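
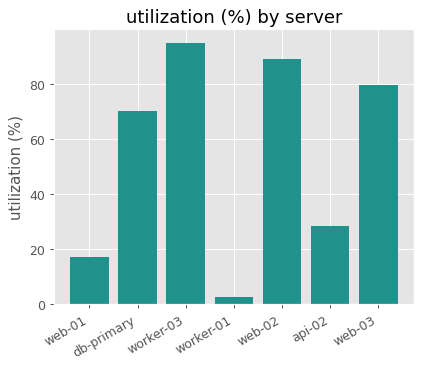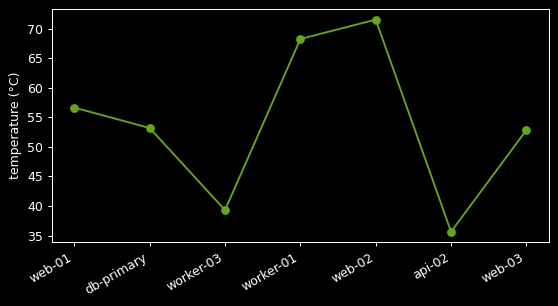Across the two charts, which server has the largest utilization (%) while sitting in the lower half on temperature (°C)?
Chart 2 median temperature (°C) ≈ 50; below-median servers: worker-03, api-02, web-03. Among those, worker-03 has the highest utilization (%) (≈ 90).

worker-03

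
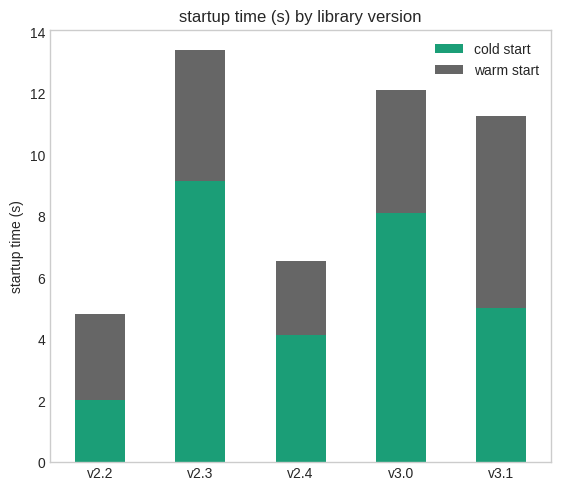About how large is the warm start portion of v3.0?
≈ 4

warm start top ≈ 12, bottom ≈ 8; segment ≈ 4.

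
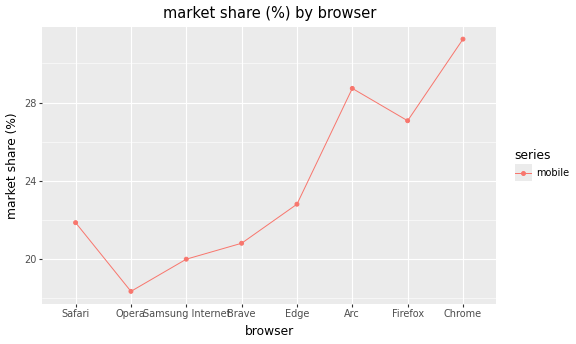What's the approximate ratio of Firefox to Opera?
≈ 1.56×

Firefox ≈ 28, Opera ≈ 18; 28/18 ≈ 1.56.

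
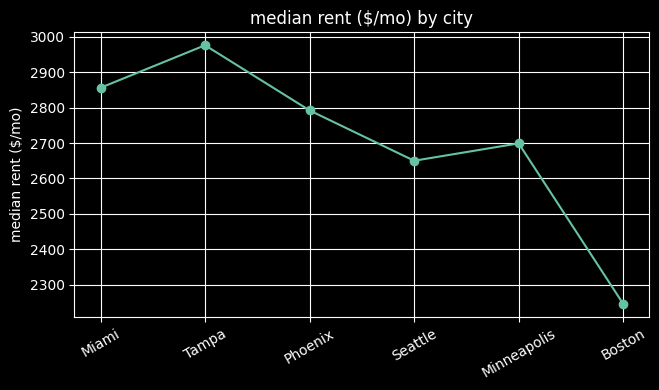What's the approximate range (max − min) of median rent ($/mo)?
Max Tampa ≈ 3000, min Boston ≈ 2200; range ≈ 800.

≈ 800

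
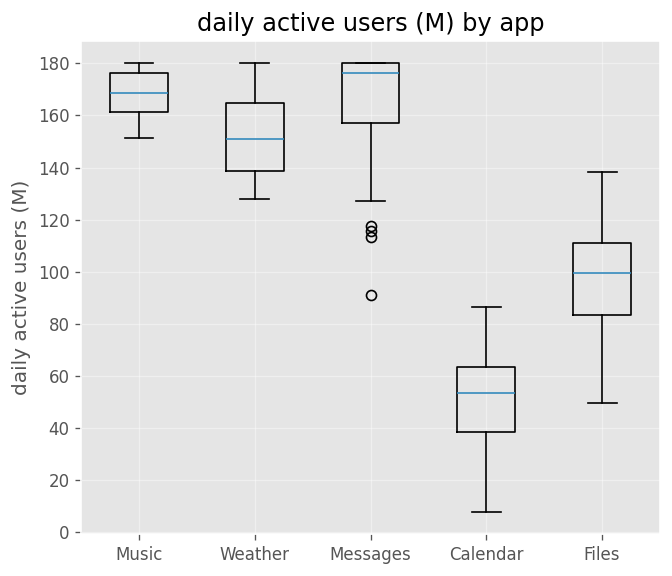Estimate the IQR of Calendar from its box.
Q3 ≈ 60, Q1 ≈ 40; IQR ≈ 20.

≈ 20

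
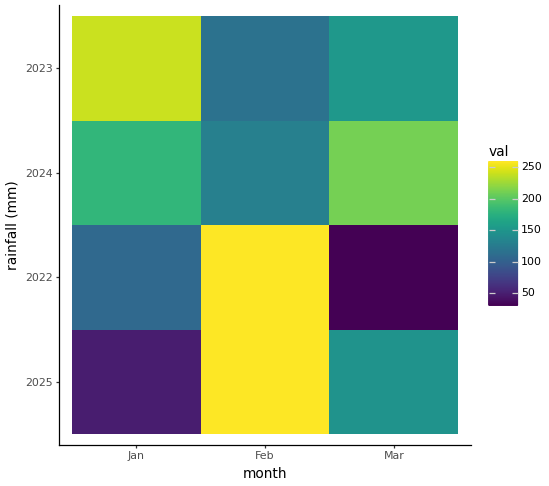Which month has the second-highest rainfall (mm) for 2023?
Top 3 for 2023: Jan ≈ 240, Mar ≈ 160, Feb ≈ 120.

Mar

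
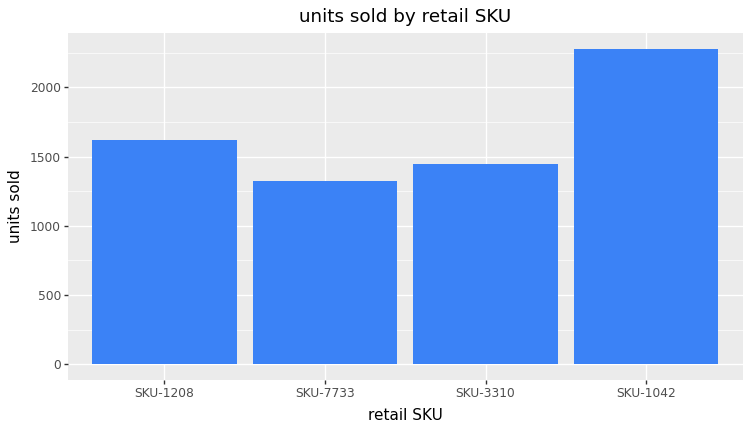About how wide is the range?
Max SKU-1042 ≈ 2200, min SKU-7733 ≈ 1400; range ≈ 800.

≈ 800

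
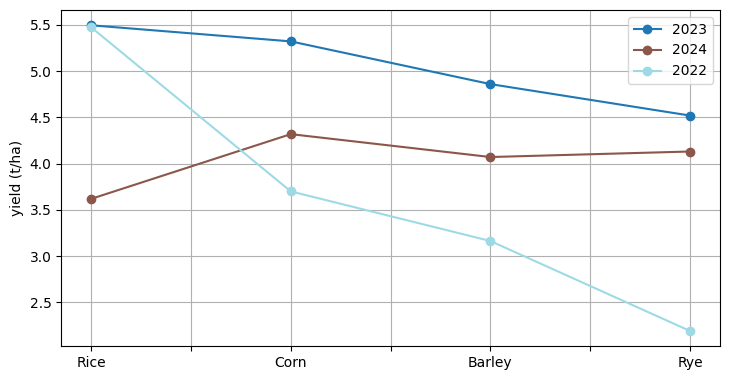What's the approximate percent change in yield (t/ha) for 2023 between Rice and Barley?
Rice ≈ 5.5, Barley ≈ 5.0; (5.0 − 5.5) / 5.5 ≈ -9.1%.

≈ -9.1%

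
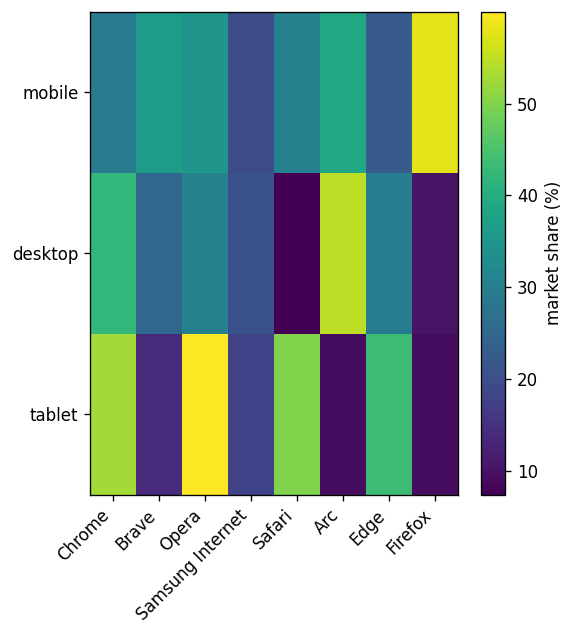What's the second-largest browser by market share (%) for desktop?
Chrome

Top 3 for desktop: Arc ≈ 55, Chrome ≈ 40, Opera ≈ 30.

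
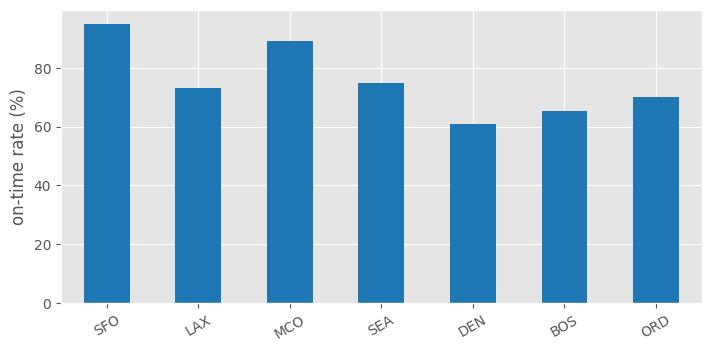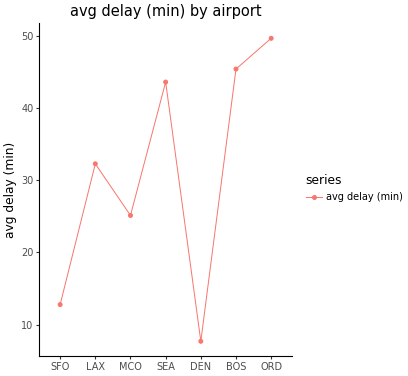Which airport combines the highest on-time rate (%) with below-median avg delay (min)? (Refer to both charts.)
Chart 2 median avg delay (min) ≈ 30; below-median airports: SFO, MCO, DEN. Among those, SFO has the highest on-time rate (%) (≈ 100).

SFO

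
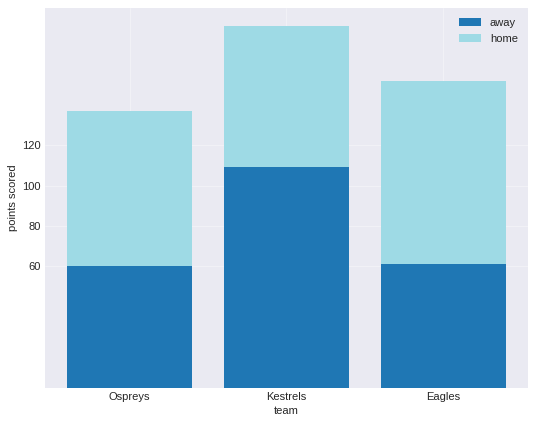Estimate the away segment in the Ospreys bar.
away top ≈ 60, bottom ≈ 0; segment ≈ 60.

≈ 60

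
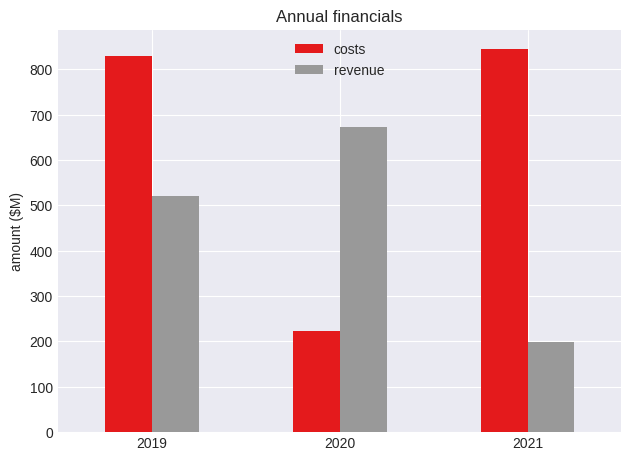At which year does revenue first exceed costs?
2020

2019: revenue ≈ 500 vs costs ≈ 800 (not yet); 2020: revenue ≈ 700 vs costs ≈ 200 (first crossover).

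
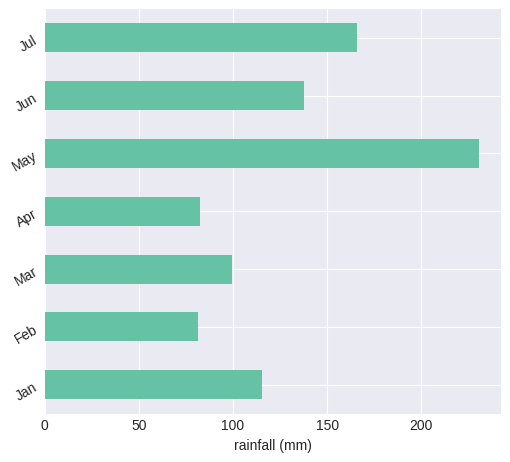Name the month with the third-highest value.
Top 4: May ≈ 240, Jul ≈ 160, Jun ≈ 140, Jan ≈ 120.

Jun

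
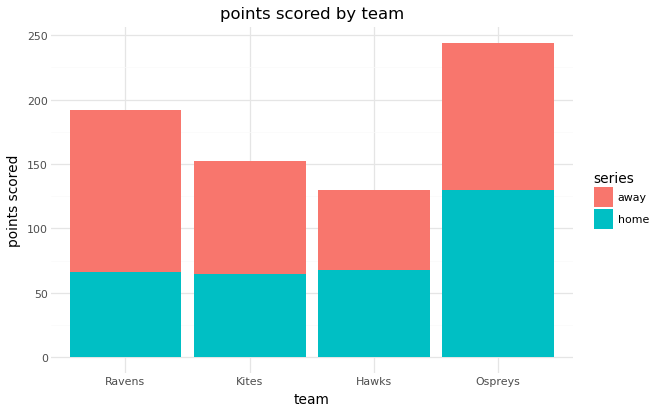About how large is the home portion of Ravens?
≈ 75

home top ≈ 75, bottom ≈ 0; segment ≈ 75.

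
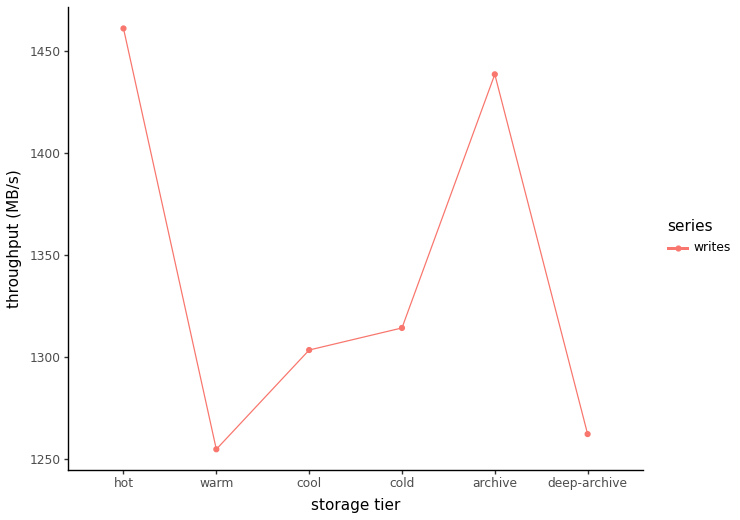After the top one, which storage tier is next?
Top 3: hot ≈ 1460, archive ≈ 1440, cold ≈ 1320.

archive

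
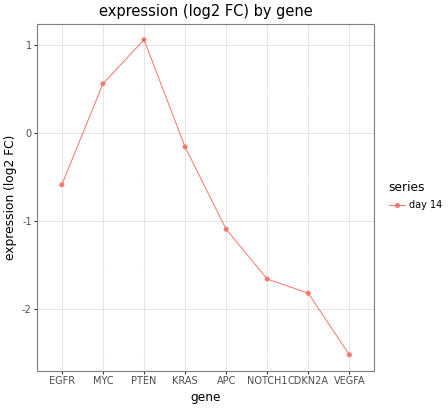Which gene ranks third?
Top 4: PTEN ≈ 1.0, MYC ≈ 0.5, KRAS ≈ 0.0, EGFR ≈ -0.5.

KRAS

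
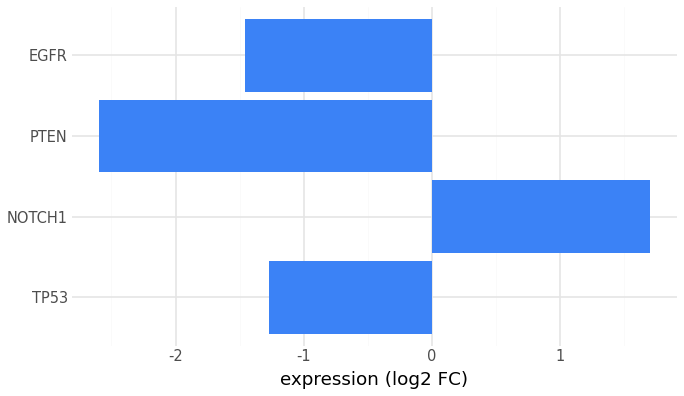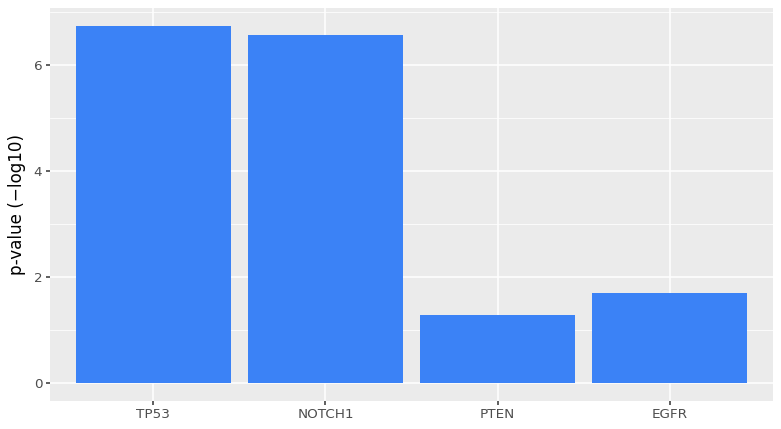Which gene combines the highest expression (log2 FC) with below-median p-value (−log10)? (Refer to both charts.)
EGFR

Chart 2 median p-value (−log10) ≈ 4; below-median genes: PTEN, EGFR. Among those, EGFR has the highest expression (log2 FC) (≈ -1.4).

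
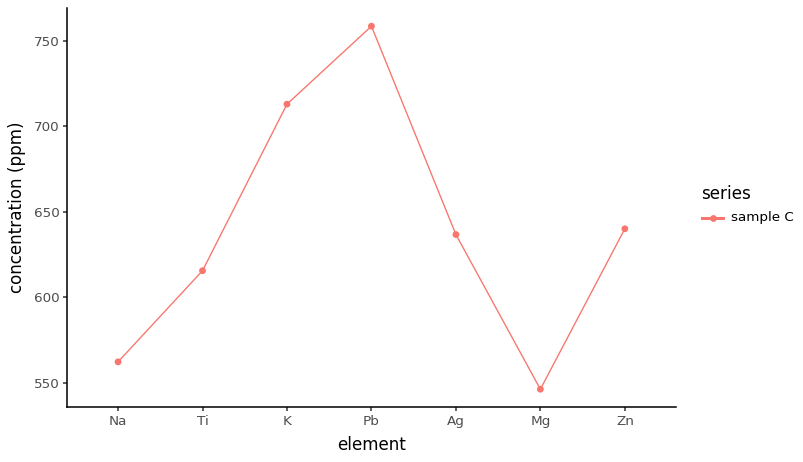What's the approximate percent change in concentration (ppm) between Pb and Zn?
Pb ≈ 760, Zn ≈ 640; (640 − 760) / 760 ≈ -15.8%.

≈ -15.8%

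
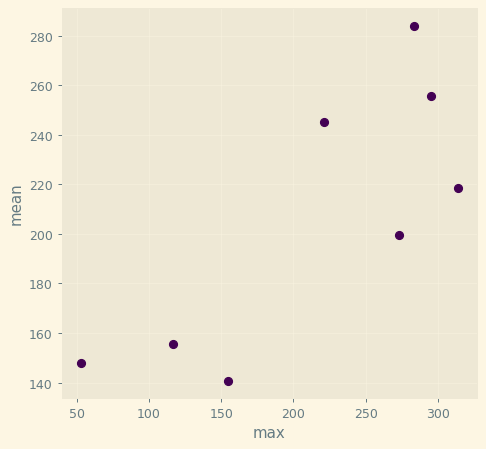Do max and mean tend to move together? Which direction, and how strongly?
positive, strong

Points are positively correlated; strong (|r| ≈ 0.8).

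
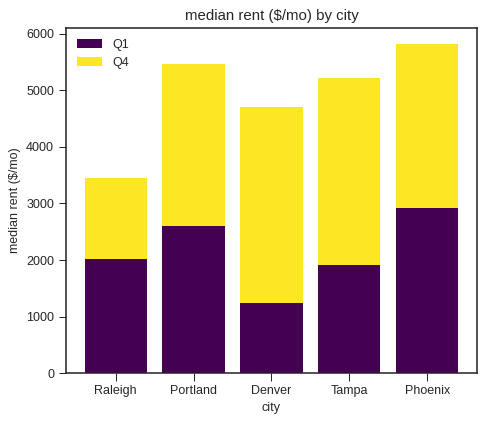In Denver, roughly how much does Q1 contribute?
Q1 top ≈ 1000, bottom ≈ 0; segment ≈ 1000.

≈ 1000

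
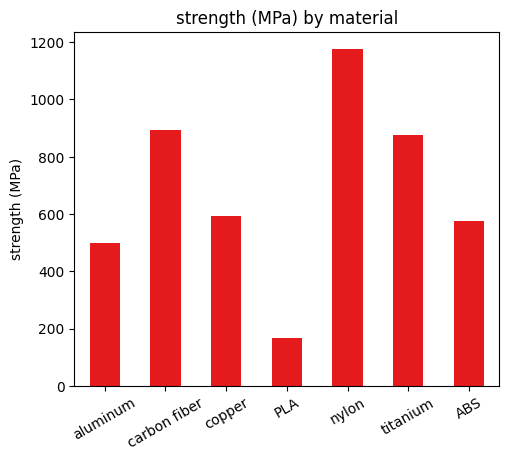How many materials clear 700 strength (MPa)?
3

Above 700: carbon fiber, nylon, titanium.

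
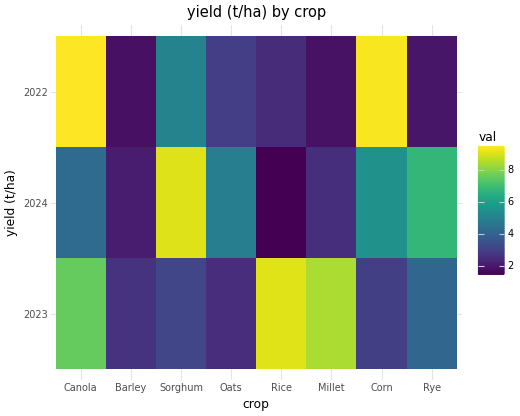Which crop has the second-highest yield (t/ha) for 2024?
Top 3 for 2024: Sorghum ≈ 9, Rye ≈ 7, Corn ≈ 5.

Rye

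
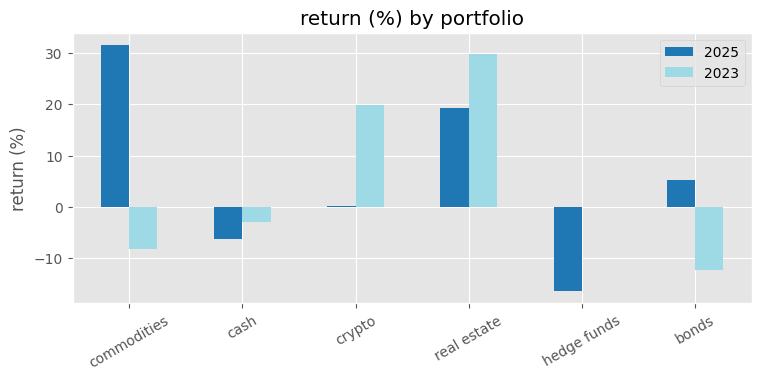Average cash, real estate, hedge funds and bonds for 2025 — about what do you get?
(-5 + 20 + -15 + 5) / 4 ≈ 1.

≈ 1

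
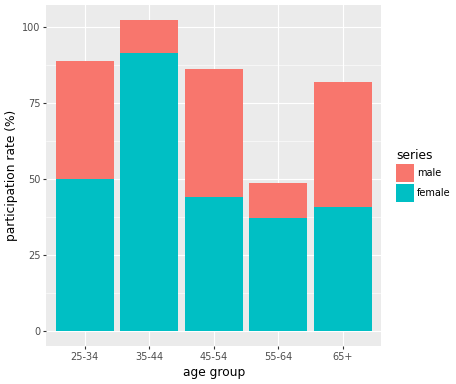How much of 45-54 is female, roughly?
≈ 40

female top ≈ 40, bottom ≈ 0; segment ≈ 40.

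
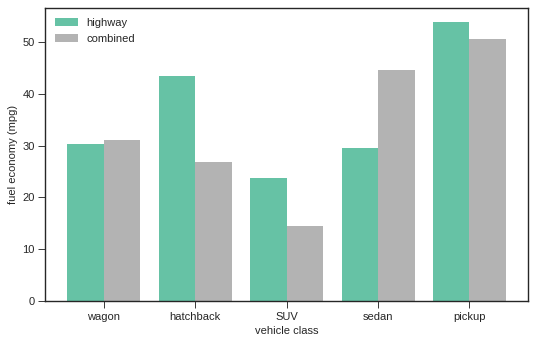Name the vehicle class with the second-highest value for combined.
sedan

Top 3 for combined: pickup ≈ 50, sedan ≈ 45, wagon ≈ 30.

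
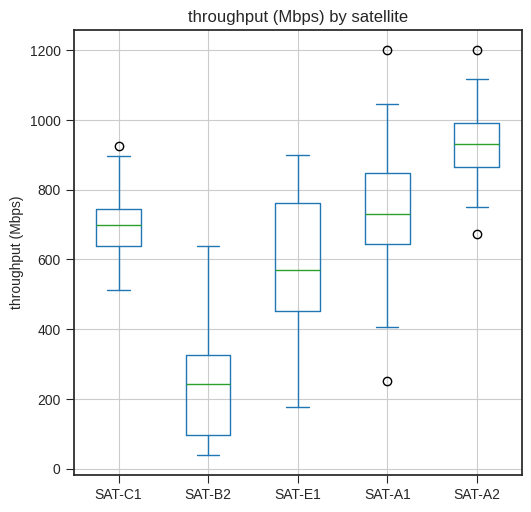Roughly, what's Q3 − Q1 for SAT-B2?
Q3 ≈ 300, Q1 ≈ 100; IQR ≈ 200.

≈ 200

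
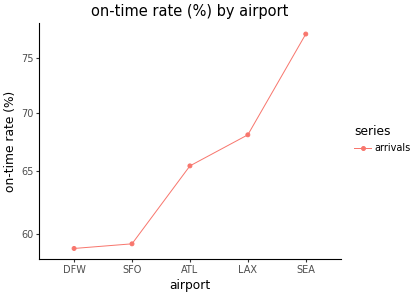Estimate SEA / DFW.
≈ 1.34×

SEA ≈ 78, DFW ≈ 58; 78/58 ≈ 1.34.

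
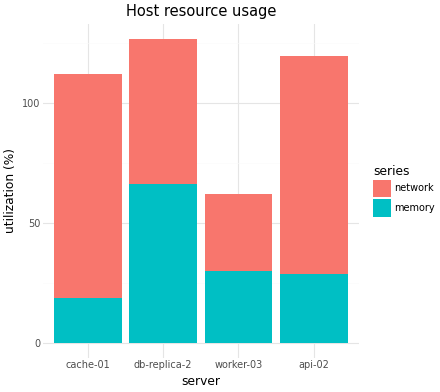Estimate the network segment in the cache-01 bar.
network top ≈ 120, bottom ≈ 20; segment ≈ 100.

≈ 100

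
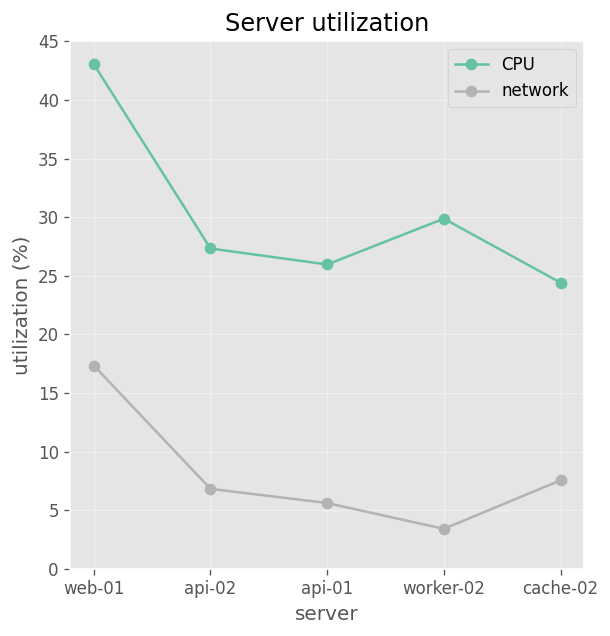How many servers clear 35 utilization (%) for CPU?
Above 35: web-01.

1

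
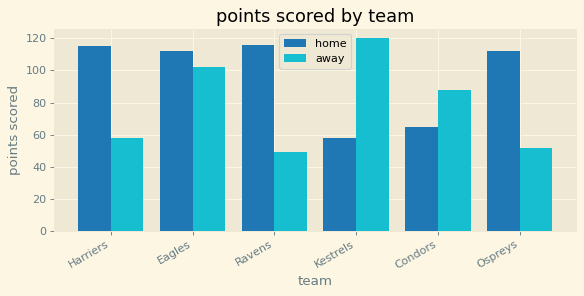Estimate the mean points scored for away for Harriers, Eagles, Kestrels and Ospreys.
≈ 82

(60 + 100 + 120 + 50) / 4 ≈ 82.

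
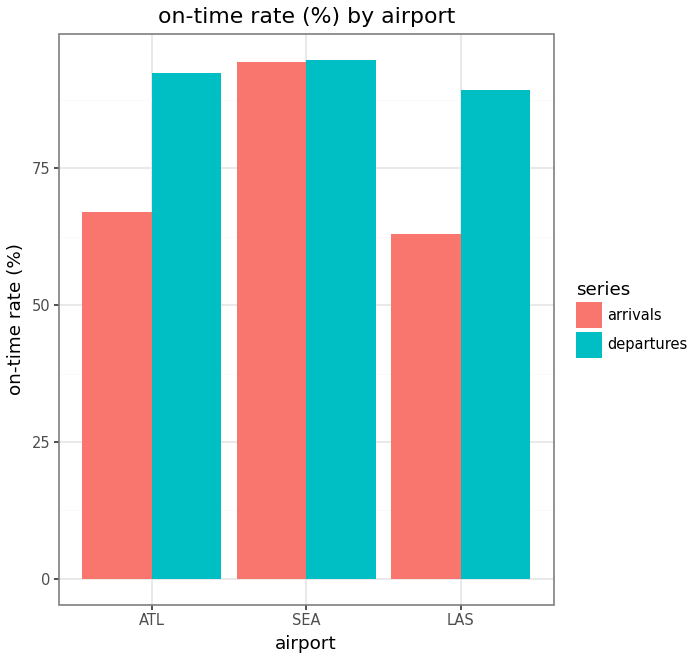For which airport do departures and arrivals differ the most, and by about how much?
LAS, ≈ 30 %

LAS: departures ≈ 90, arrivals ≈ 60 → gap ≈ 30. Next-largest (ATL) is only ≈ 20.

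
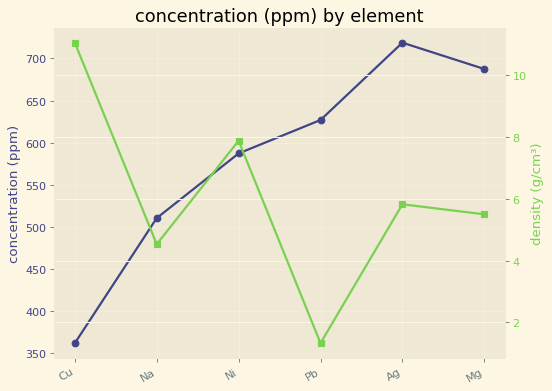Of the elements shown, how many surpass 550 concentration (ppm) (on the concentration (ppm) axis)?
Above 550: Ni, Pb, Ag, Mg.

4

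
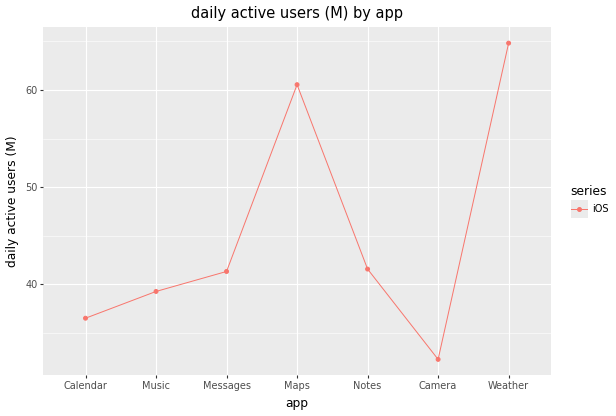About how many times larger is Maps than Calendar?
Maps ≈ 60, Calendar ≈ 35; 60/35 ≈ 1.71.

≈ 1.71×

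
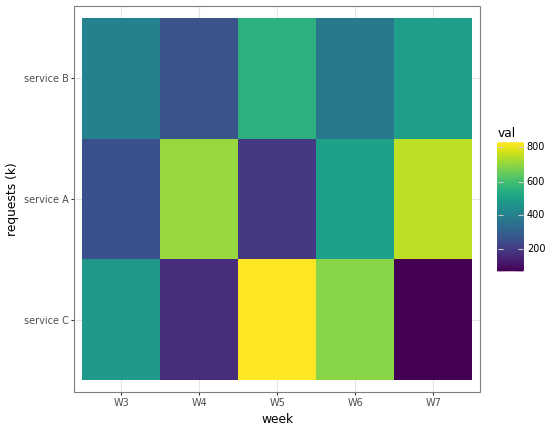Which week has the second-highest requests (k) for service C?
Top 3 for service C: W5 ≈ 800, W6 ≈ 700, W3 ≈ 500.

W6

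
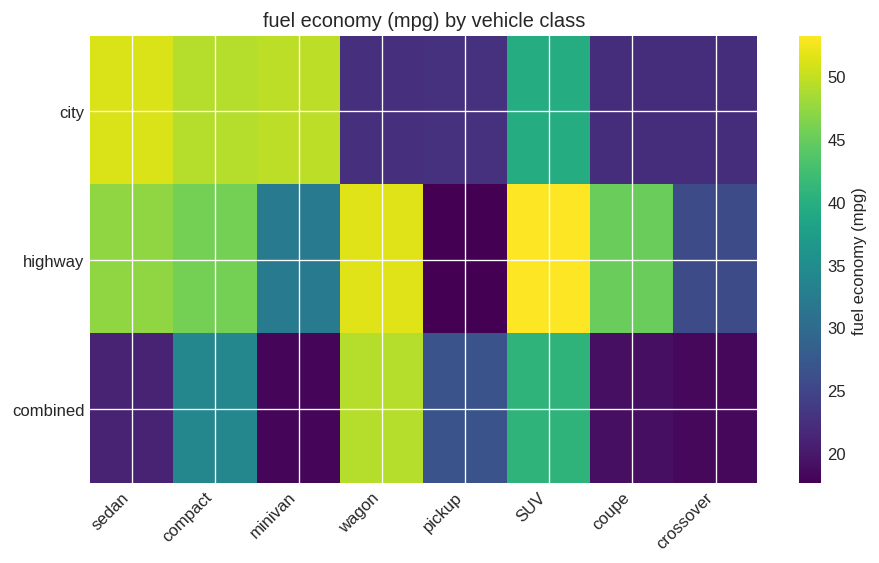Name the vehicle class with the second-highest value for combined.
SUV

Top 3 for combined: wagon ≈ 50, SUV ≈ 40, compact ≈ 35.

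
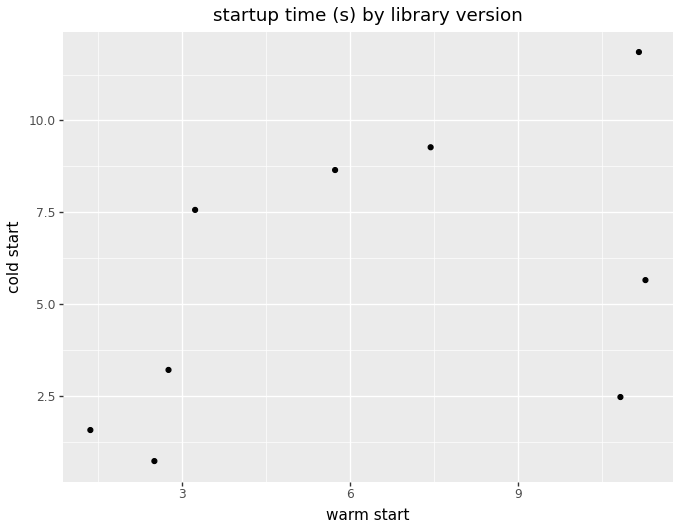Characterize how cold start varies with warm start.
positive, moderate

Points are positively correlated; moderate (|r| ≈ 0.5).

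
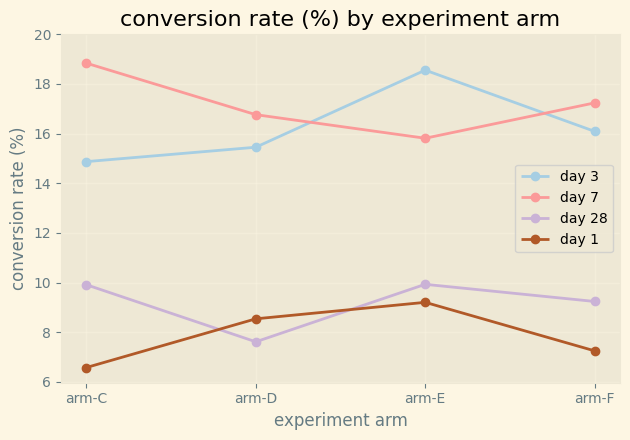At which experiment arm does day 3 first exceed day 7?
arm-D: day 3 ≈ 16 vs day 7 ≈ 16 (not yet); arm-E: day 3 ≈ 18 vs day 7 ≈ 16 (first crossover).

arm-E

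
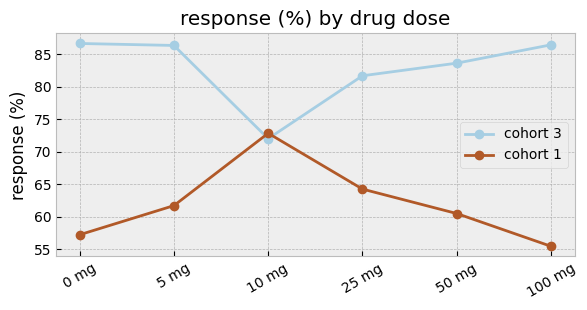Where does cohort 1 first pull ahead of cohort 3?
10 mg

5 mg: cohort 1 ≈ 60 vs cohort 3 ≈ 85 (not yet); 10 mg: cohort 1 ≈ 75 vs cohort 3 ≈ 70 (first crossover).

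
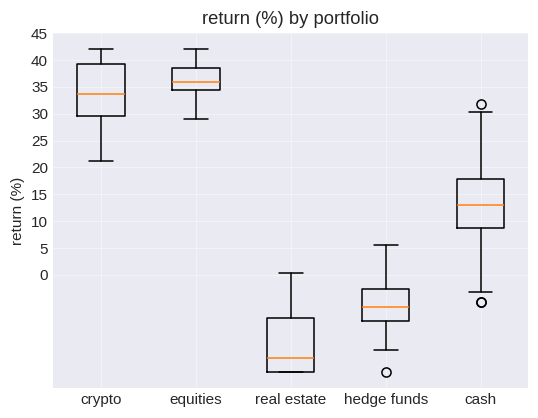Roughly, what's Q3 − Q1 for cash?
≈ 10

Q3 ≈ 20, Q1 ≈ 10; IQR ≈ 10.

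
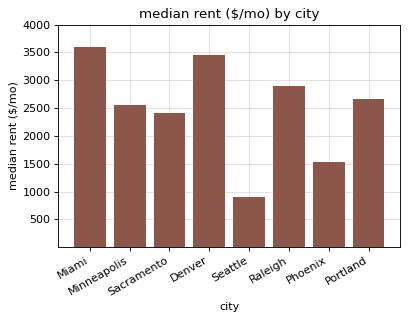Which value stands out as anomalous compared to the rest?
Seattle

Seattle ≈ 1000; the rest sit between ≈ 1500 and ≈ 3500.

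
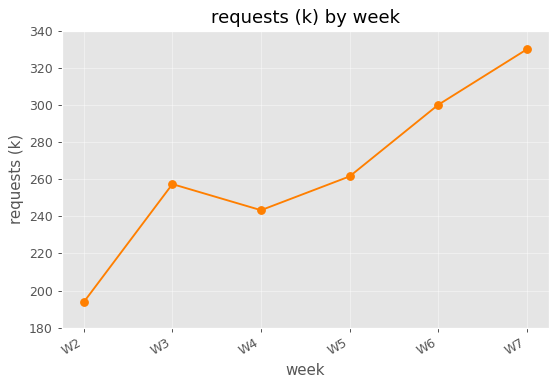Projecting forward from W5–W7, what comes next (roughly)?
≈ 350

Last three: 260, 300, 320 → slope ≈ 30/step → next ≈ 350.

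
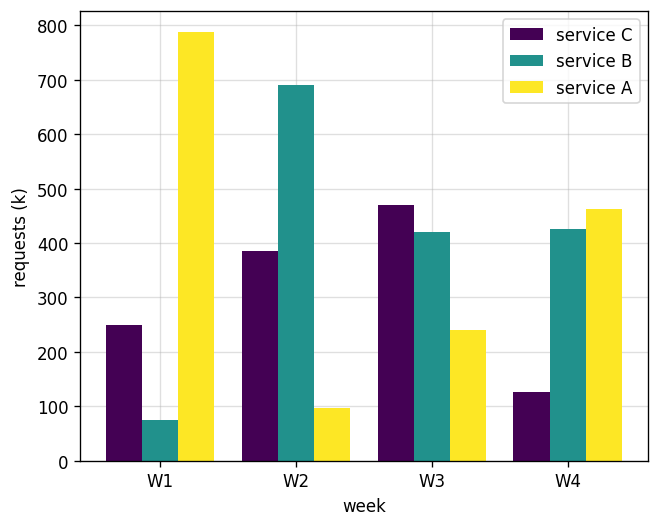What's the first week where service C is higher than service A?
W2

W1: service C ≈ 200 vs service A ≈ 800 (not yet); W2: service C ≈ 400 vs service A ≈ 100 (first crossover).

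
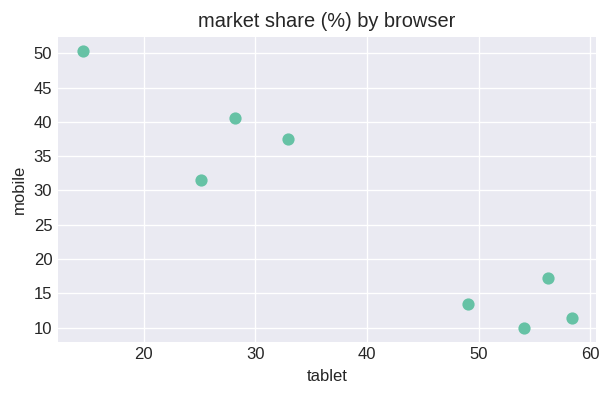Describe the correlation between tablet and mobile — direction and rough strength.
Points are negatively correlated; strong (|r| ≈ 0.9).

negative, strong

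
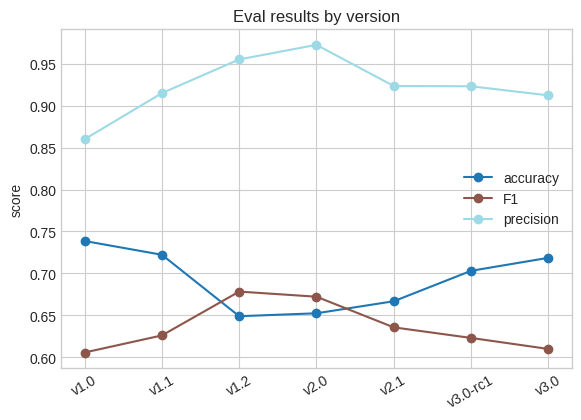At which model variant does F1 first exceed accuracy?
v1.2

v1.1: F1 ≈ 0.65 vs accuracy ≈ 0.70 (not yet); v1.2: F1 ≈ 0.70 vs accuracy ≈ 0.65 (first crossover).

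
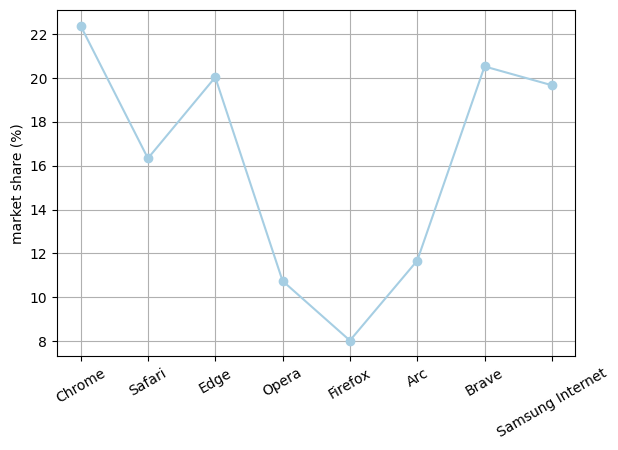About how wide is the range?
Max Chrome ≈ 22, min Firefox ≈ 8; range ≈ 14.

≈ 14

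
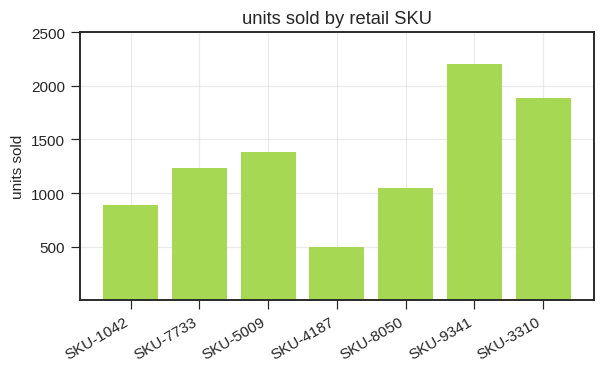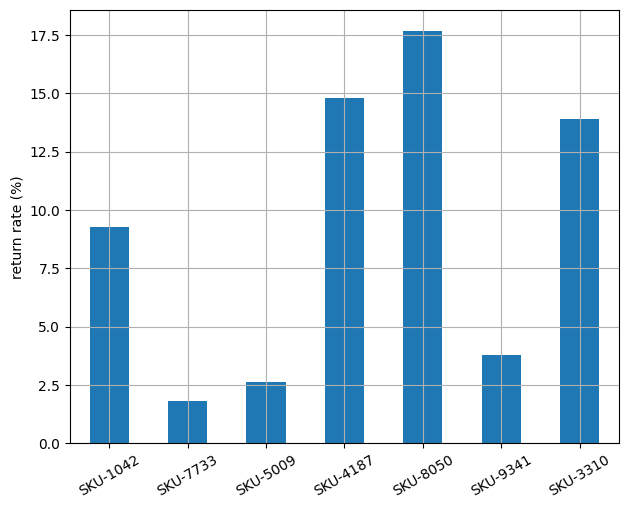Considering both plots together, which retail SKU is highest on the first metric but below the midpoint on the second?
SKU-9341

Chart 2 median return rate (%) ≈ 10; below-median retail SKUs: SKU-7733, SKU-5009, SKU-9341. Among those, SKU-9341 has the highest units sold (≈ 2000).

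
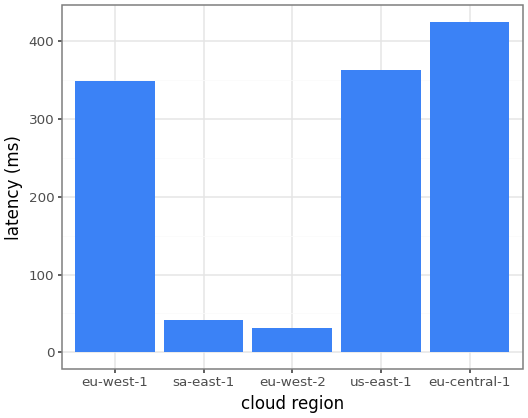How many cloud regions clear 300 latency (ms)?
3

Above 300: eu-west-1, us-east-1, eu-central-1.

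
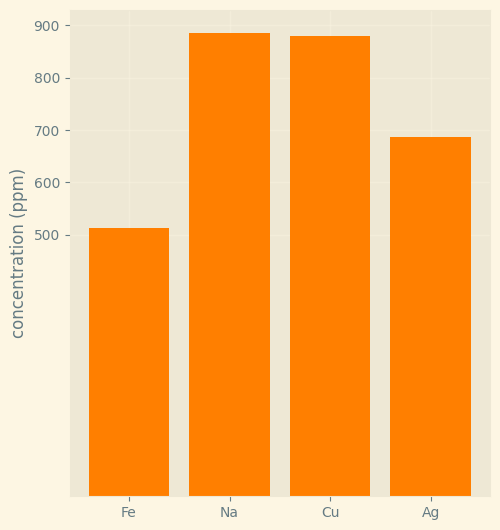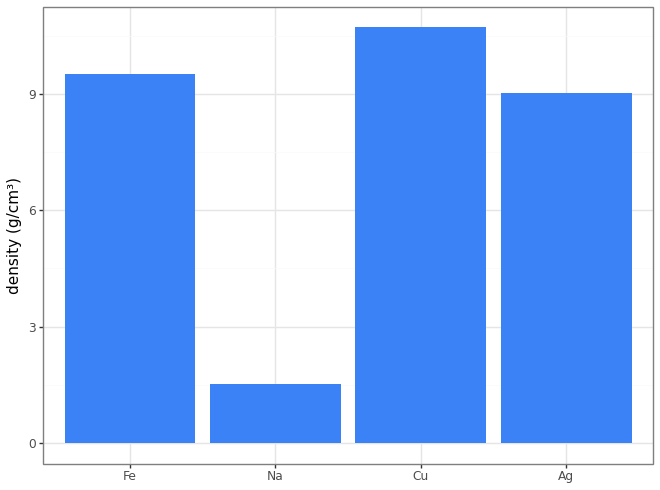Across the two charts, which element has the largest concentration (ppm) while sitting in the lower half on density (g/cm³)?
Na

Chart 2 median density (g/cm³) ≈ 9; below-median elements: Na, Ag. Among those, Na has the highest concentration (ppm) (≈ 900).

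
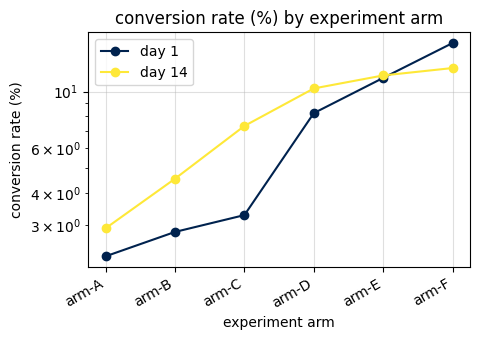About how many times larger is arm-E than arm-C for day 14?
arm-E ≈ 12, arm-C ≈ 8; 12/8 ≈ 1.5.

≈ 1.5×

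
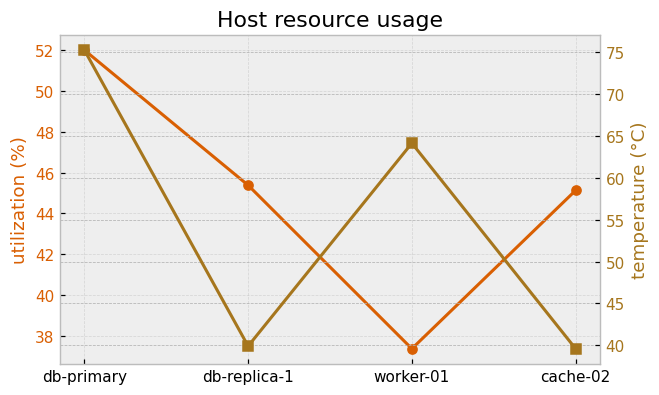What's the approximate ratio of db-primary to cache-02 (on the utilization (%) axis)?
≈ 1.13×

db-primary ≈ 52, cache-02 ≈ 46; 52/46 ≈ 1.13.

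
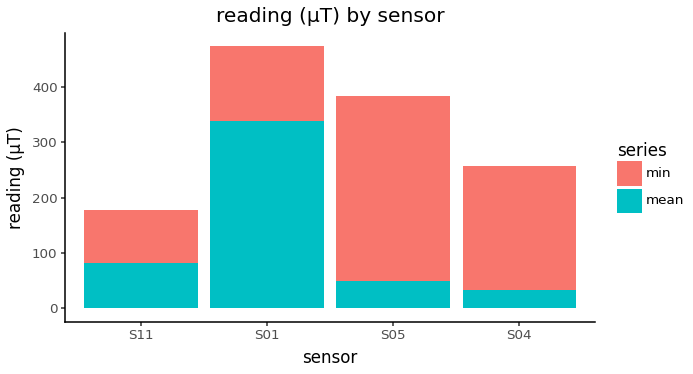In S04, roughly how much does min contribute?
min top ≈ 250, bottom ≈ 50; segment ≈ 200.

≈ 200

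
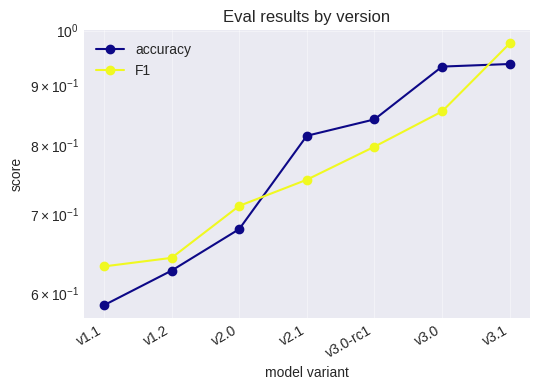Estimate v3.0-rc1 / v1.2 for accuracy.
v3.0-rc1 ≈ 0.85, v1.2 ≈ 0.65; 0.85/0.65 ≈ 1.31.

≈ 1.31×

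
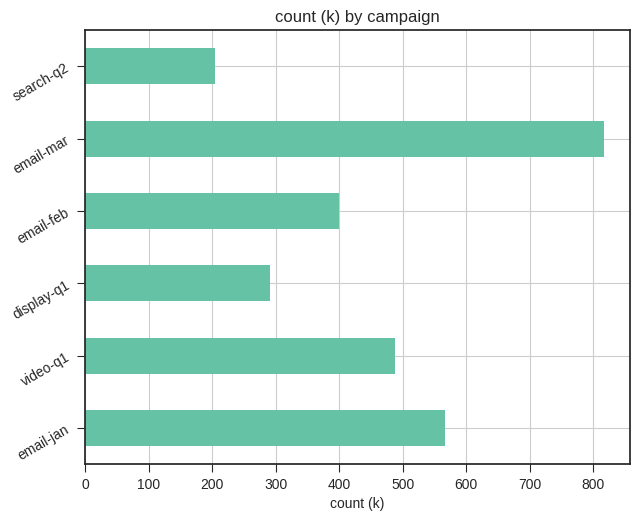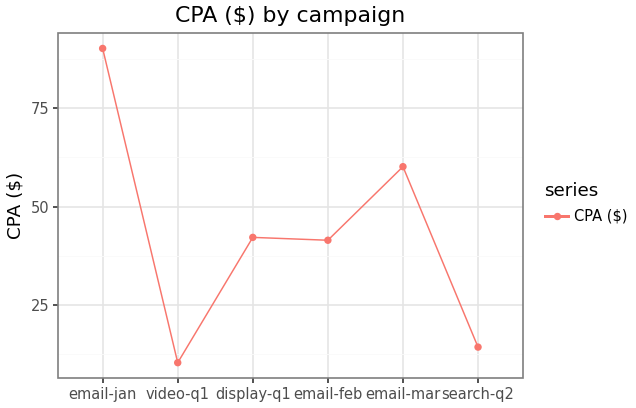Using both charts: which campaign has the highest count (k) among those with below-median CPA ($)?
video-q1

Chart 2 median CPA ($) ≈ 40; below-median campaigns: video-q1, email-feb, search-q2. Among those, video-q1 has the highest count (k) (≈ 500).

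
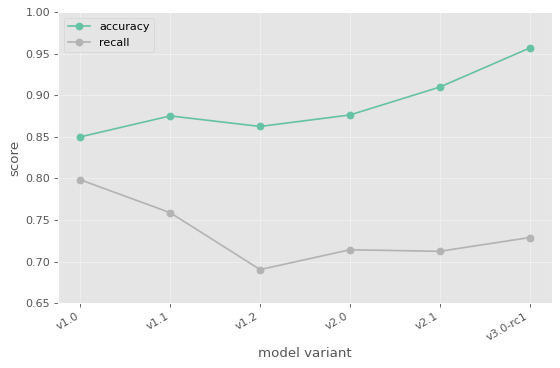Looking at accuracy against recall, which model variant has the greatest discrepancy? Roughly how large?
v3.0-rc1, ≈ 0.20

v3.0-rc1: accuracy ≈ 0.95, recall ≈ 0.75 → gap ≈ 0.20. Next-largest (v2.1) is only ≈ 0.20.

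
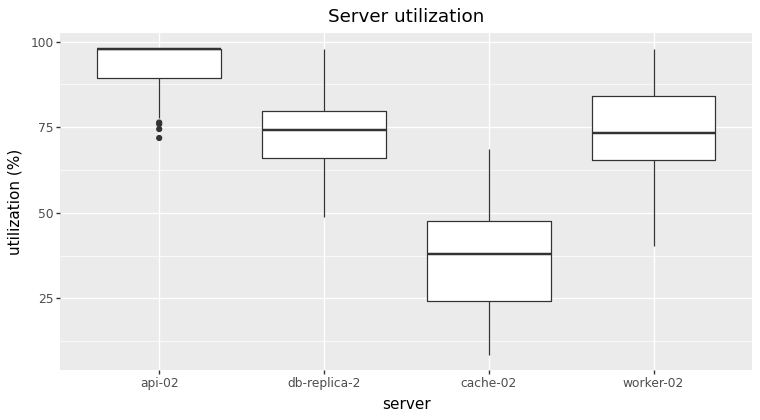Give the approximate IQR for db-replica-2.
≈ 15

Q3 ≈ 80, Q1 ≈ 65; IQR ≈ 15.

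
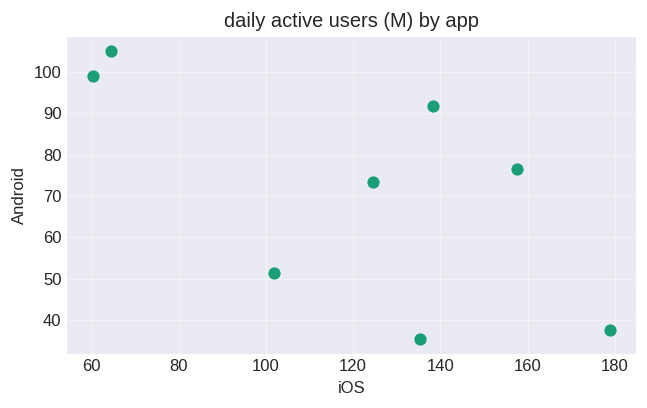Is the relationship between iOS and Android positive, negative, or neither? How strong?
Points are negatively correlated; moderate (|r| ≈ 0.6).

negative, moderate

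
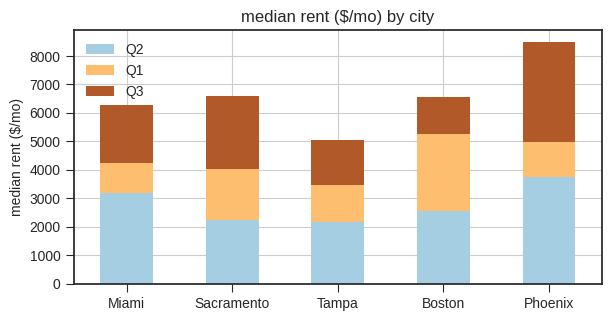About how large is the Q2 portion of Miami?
≈ 3000

Q2 top ≈ 3000, bottom ≈ 0; segment ≈ 3000.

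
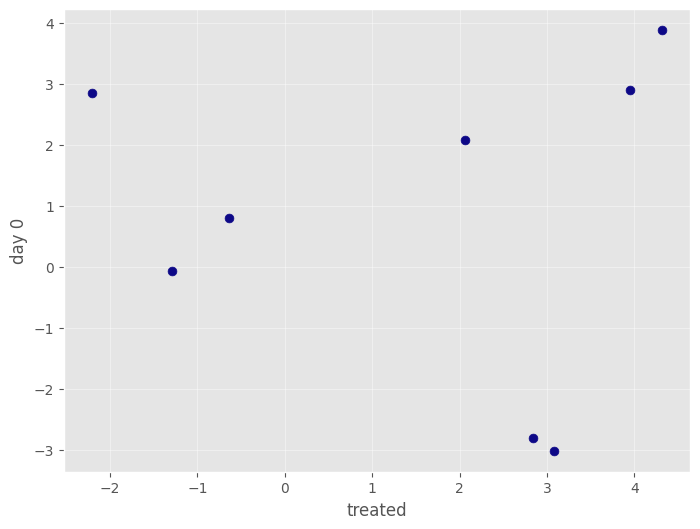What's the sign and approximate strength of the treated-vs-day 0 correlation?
Points are roughly uncorrelated; weak (|r| ≈ 0.0).

no clear correlation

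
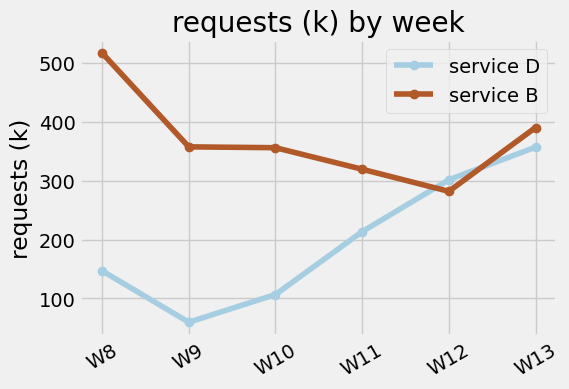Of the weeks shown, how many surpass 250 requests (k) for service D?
2

Above 250: W12, W13.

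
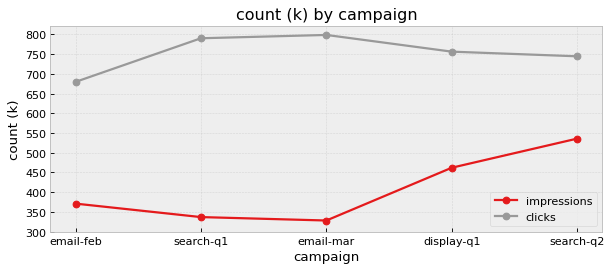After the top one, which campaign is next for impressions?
Top 3 for impressions: search-q2 ≈ 550, display-q1 ≈ 450, email-feb ≈ 350.

display-q1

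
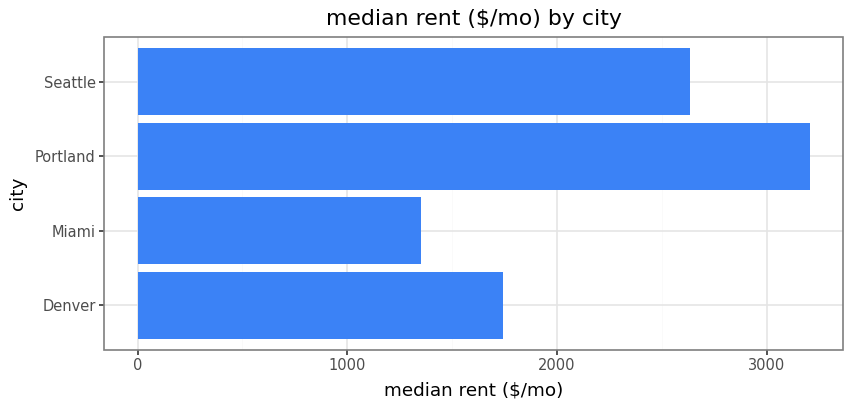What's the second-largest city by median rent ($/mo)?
Top 3: Portland ≈ 3000, Seattle ≈ 2500, Denver ≈ 1500.

Seattle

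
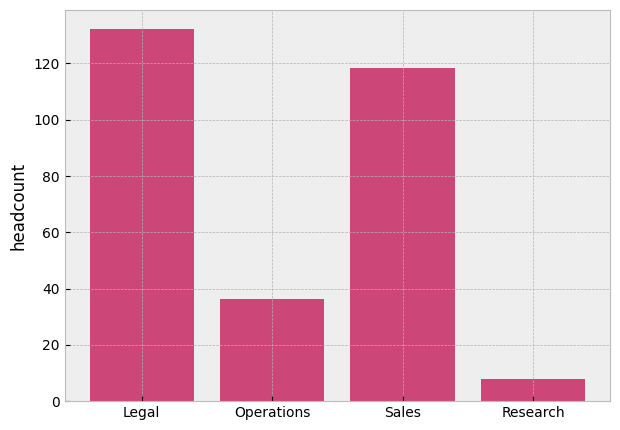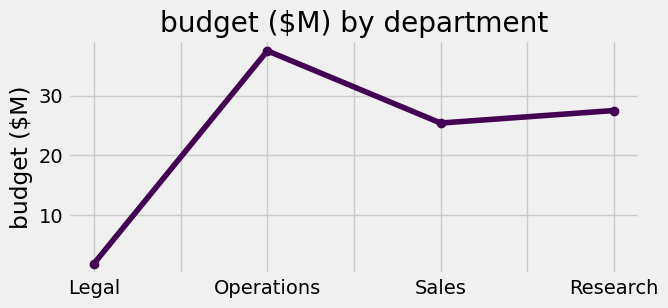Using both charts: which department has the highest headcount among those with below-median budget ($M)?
Legal

Chart 2 median budget ($M) ≈ 25; below-median departments: Legal, Sales. Among those, Legal has the highest headcount (≈ 140).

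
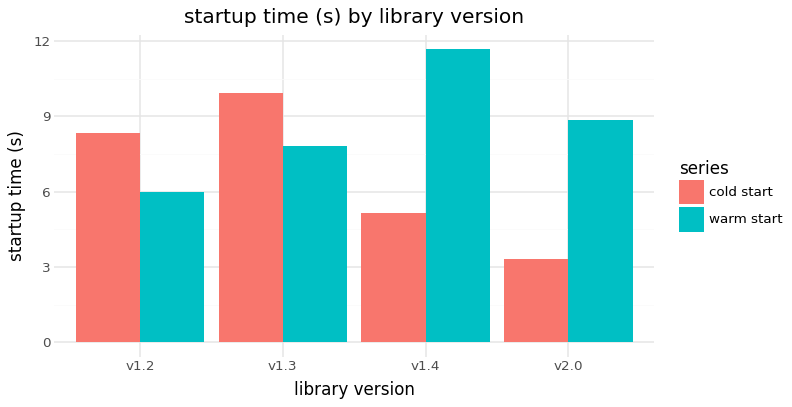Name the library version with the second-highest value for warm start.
v2.0

Top 3 for warm start: v1.4 ≈ 12, v2.0 ≈ 9, v1.3 ≈ 8.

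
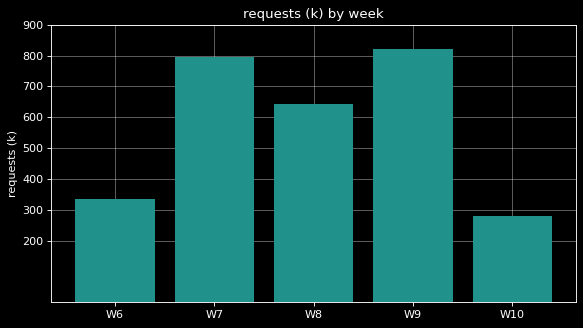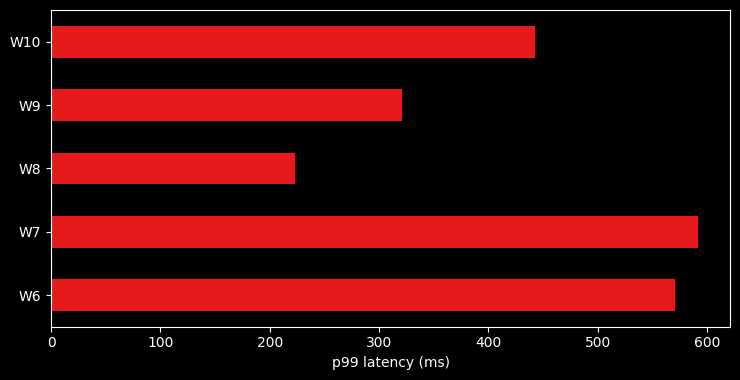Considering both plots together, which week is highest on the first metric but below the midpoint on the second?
Chart 2 median p99 latency (ms) ≈ 400; below-median weeks: W8, W9. Among those, W9 has the highest requests (k) (≈ 800).

W9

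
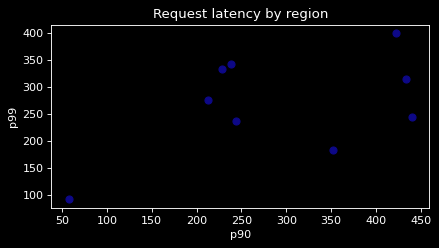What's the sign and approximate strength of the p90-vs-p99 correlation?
positive, moderate

Points are positively correlated; moderate (|r| ≈ 0.5).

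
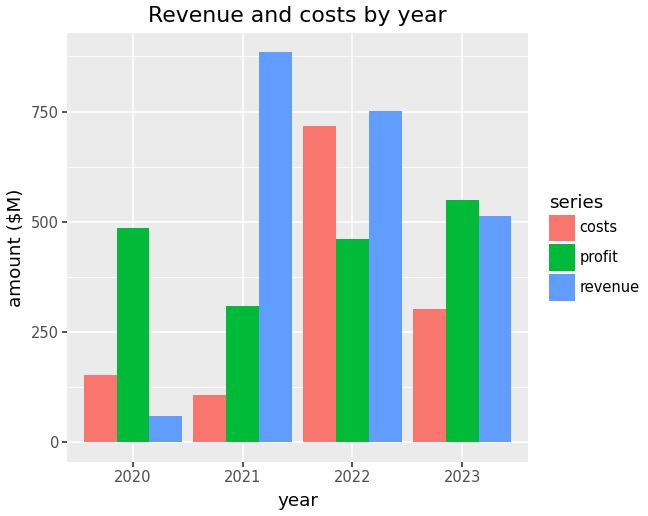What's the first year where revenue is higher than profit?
2020: revenue ≈ 100 vs profit ≈ 500 (not yet); 2021: revenue ≈ 900 vs profit ≈ 300 (first crossover).

2021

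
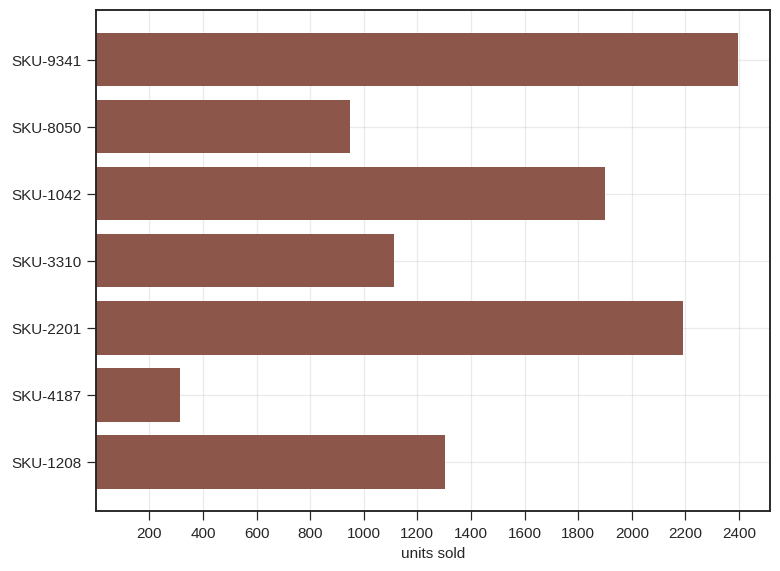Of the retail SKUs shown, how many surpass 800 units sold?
6

Above 800: SKU-9341, SKU-8050, SKU-1042, SKU-3310, SKU-2201, SKU-1208.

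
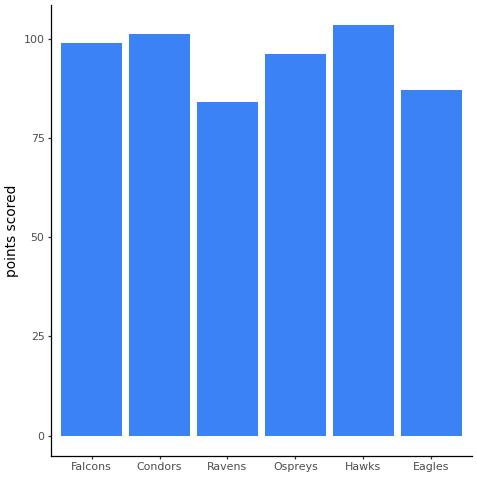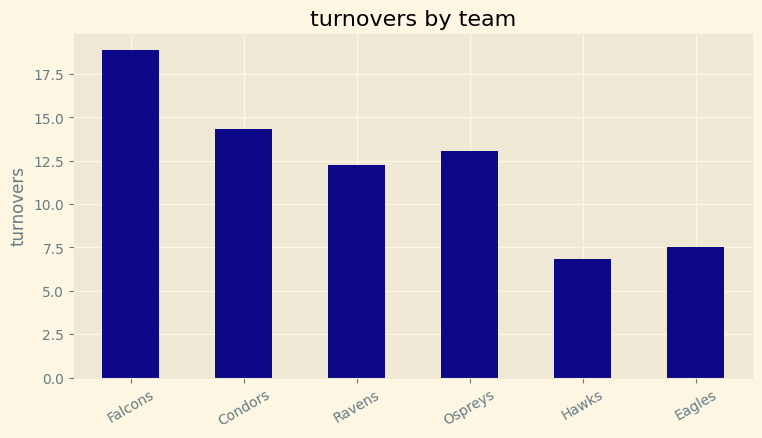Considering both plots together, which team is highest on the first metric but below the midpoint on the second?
Hawks

Chart 2 median turnovers ≈ 12; below-median teams: Ravens, Hawks, Eagles. Among those, Hawks has the highest points scored (≈ 100).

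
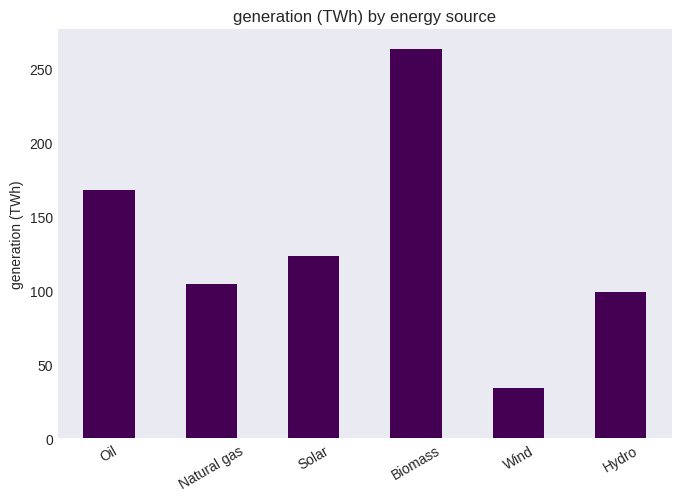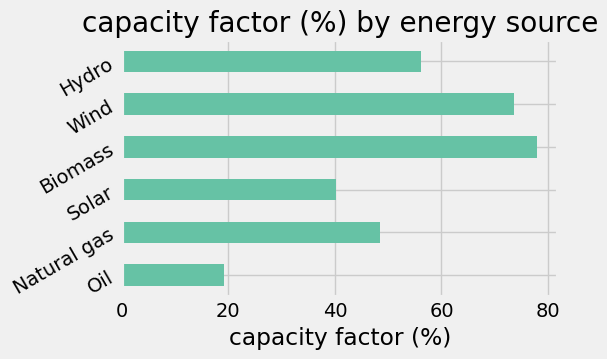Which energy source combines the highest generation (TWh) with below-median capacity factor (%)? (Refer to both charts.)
Chart 2 median capacity factor (%) ≈ 50; below-median energy sources: Oil, Natural gas, Solar. Among those, Oil has the highest generation (TWh) (≈ 175).

Oil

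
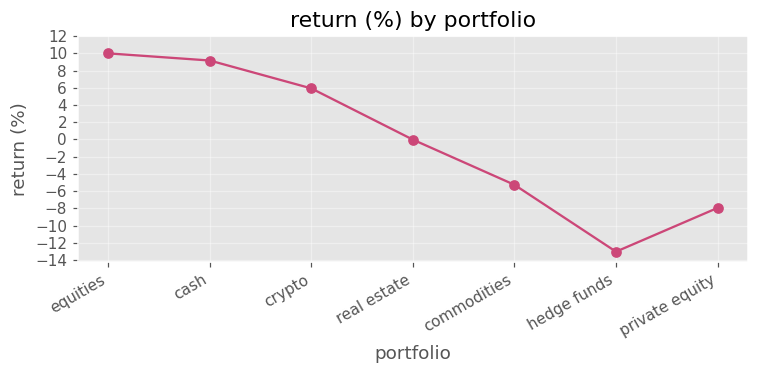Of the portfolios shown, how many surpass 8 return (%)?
2

Above 8: equities, cash.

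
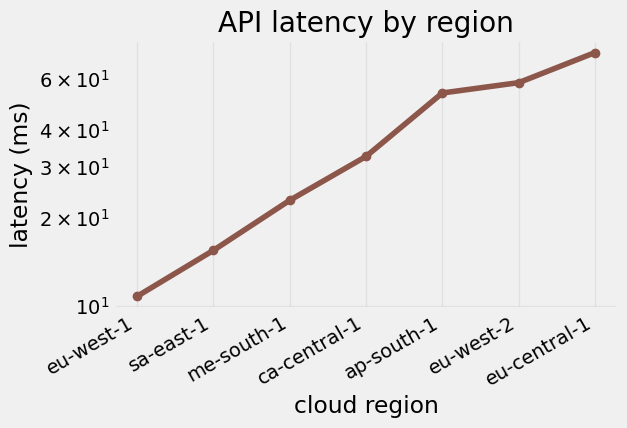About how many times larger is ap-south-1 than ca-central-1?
≈ 1.67×

ap-south-1 ≈ 50, ca-central-1 ≈ 30; 50/30 ≈ 1.67.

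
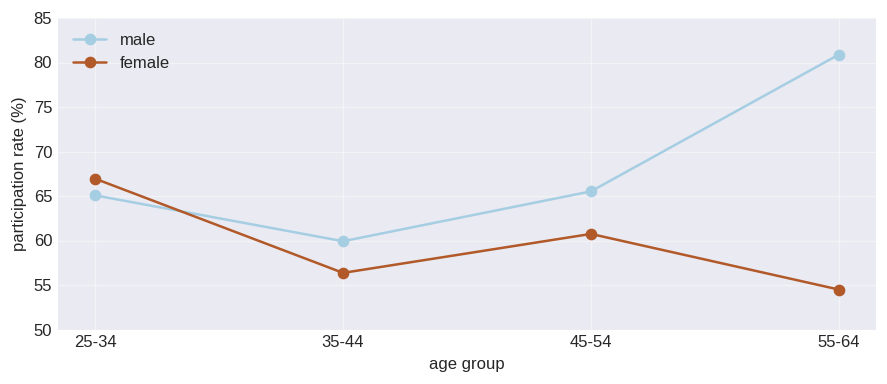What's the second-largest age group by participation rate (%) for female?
Top 3 for female: 25-34 ≈ 65, 45-54 ≈ 60, 35-44 ≈ 55.

45-54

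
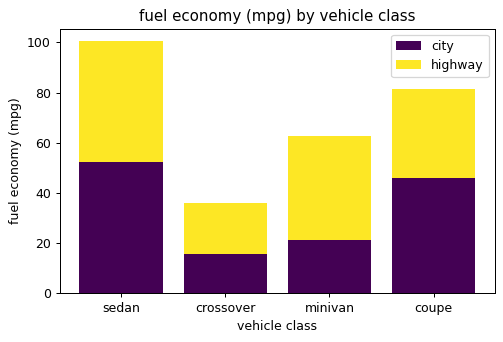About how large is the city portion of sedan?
≈ 50

city top ≈ 50, bottom ≈ 0; segment ≈ 50.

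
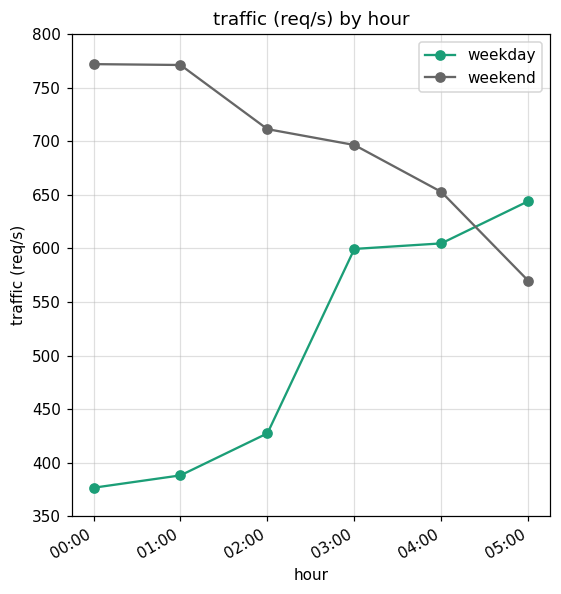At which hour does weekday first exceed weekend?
04:00: weekday ≈ 600 vs weekend ≈ 650 (not yet); 05:00: weekday ≈ 650 vs weekend ≈ 550 (first crossover).

05:00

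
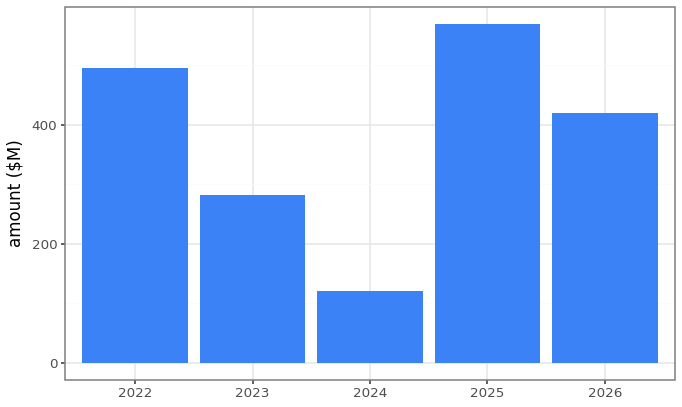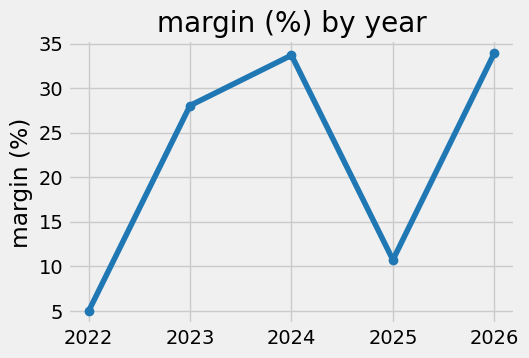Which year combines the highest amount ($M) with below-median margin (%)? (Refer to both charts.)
Chart 2 median margin (%) ≈ 30; below-median years: 2022, 2025. Among those, 2025 has the highest amount ($M) (≈ 600).

2025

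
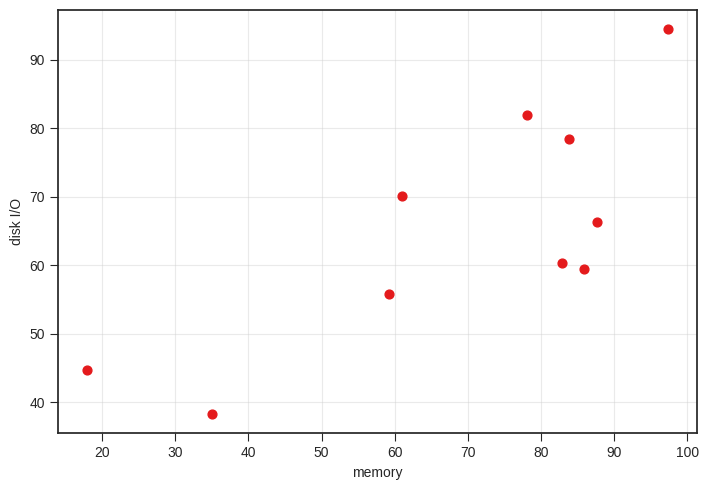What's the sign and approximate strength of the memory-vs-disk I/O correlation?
Points are positively correlated; strong (|r| ≈ 0.8).

positive, strong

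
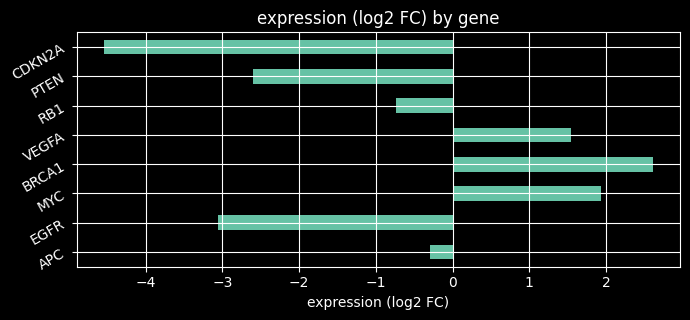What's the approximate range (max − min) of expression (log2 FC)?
Max BRCA1 ≈ 3, min CDKN2A ≈ -5; range ≈ 8.

≈ 8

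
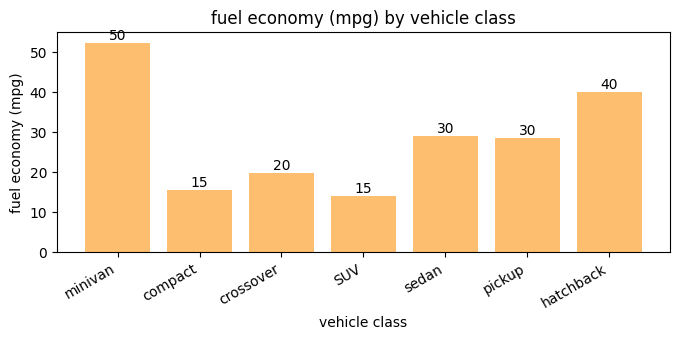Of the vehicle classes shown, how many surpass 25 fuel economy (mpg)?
Above 25: minivan, sedan, pickup, hatchback.

4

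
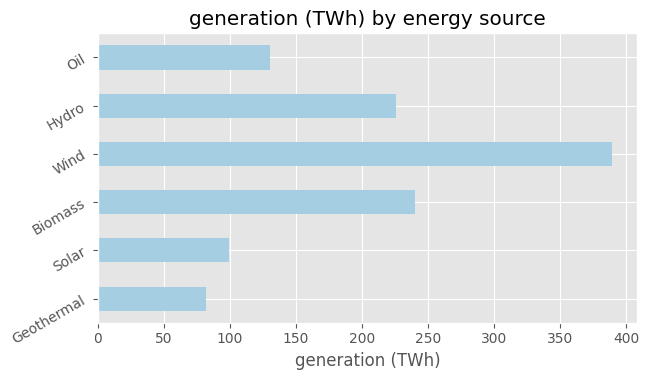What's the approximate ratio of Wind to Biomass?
Wind ≈ 400, Biomass ≈ 250; 400/250 ≈ 1.6.

≈ 1.6×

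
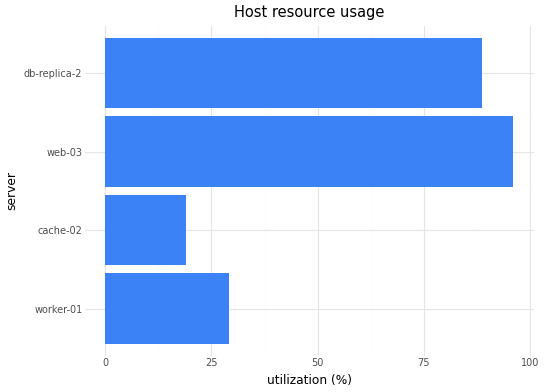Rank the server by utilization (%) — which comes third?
Top 4: web-03 ≈ 100, db-replica-2 ≈ 90, worker-01 ≈ 30, cache-02 ≈ 20.

worker-01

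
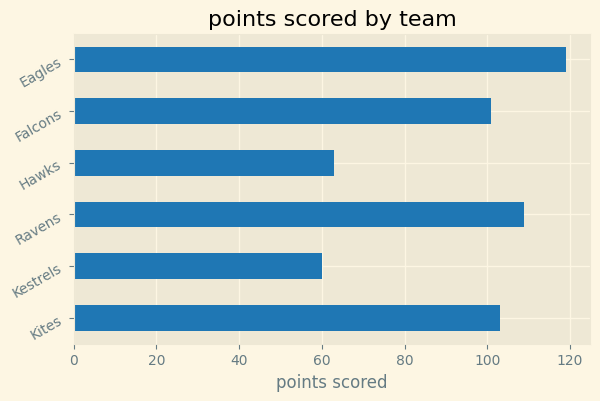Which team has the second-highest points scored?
Top 3: Eagles ≈ 120, Ravens ≈ 110, Kites ≈ 100.

Ravens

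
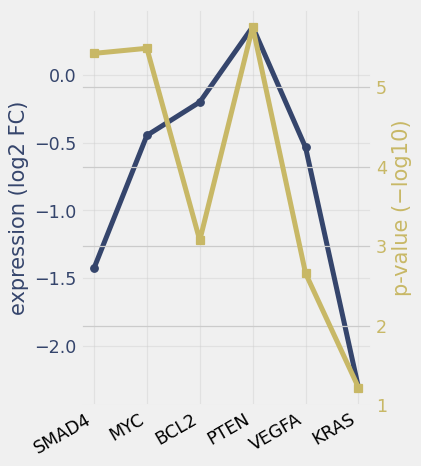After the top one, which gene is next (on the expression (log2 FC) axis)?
BCL2

Top 3 (on the expression (log2 FC) axis): PTEN ≈ 0.5, BCL2 ≈ 0.0, MYC ≈ -0.5.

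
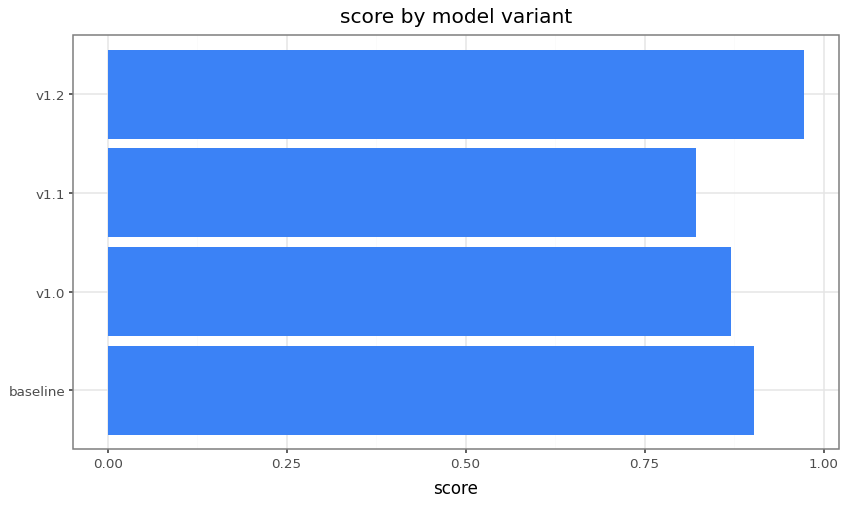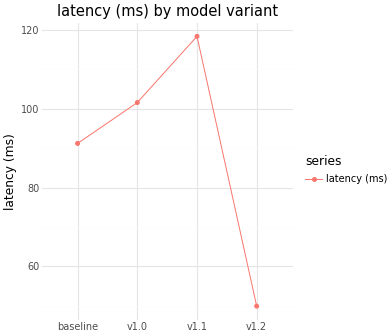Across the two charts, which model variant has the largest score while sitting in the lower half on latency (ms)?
v1.2

Chart 2 median latency (ms) ≈ 100; below-median model variants: baseline, v1.2. Among those, v1.2 has the highest score (≈ 1).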